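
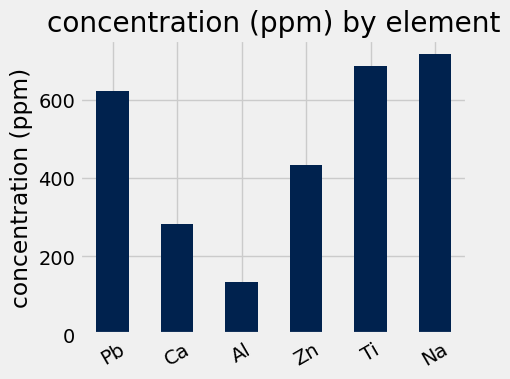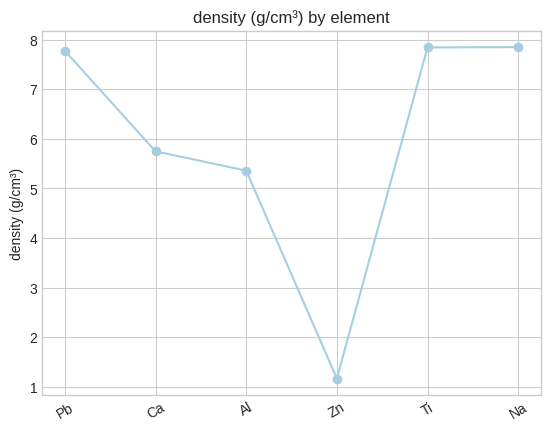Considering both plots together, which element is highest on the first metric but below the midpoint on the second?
Zn

Chart 2 median density (g/cm³) ≈ 7; below-median elements: Ca, Al, Zn. Among those, Zn has the highest concentration (ppm) (≈ 400).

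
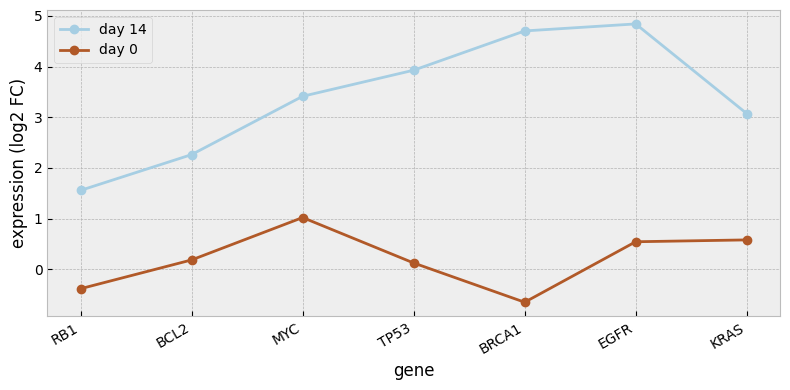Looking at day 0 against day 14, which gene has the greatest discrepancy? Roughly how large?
BRCA1: day 0 ≈ -0.5, day 14 ≈ 4.5 → gap ≈ 5.0. Next-largest (EGFR) is only ≈ 4.5.

BRCA1, ≈ 5.0 log2 FC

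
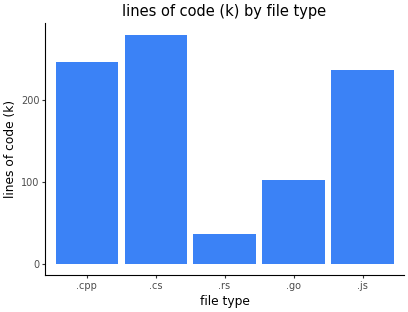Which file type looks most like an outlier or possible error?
.rs

.rs ≈ 25; the rest sit between ≈ 100 and ≈ 275.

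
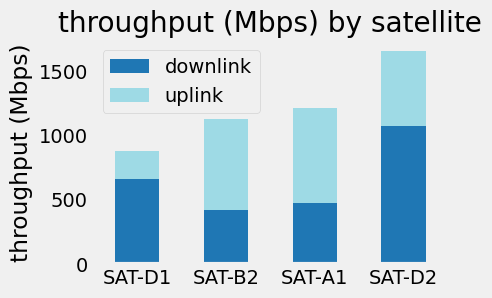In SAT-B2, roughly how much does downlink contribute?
downlink top ≈ 400, bottom ≈ 0; segment ≈ 400.

≈ 400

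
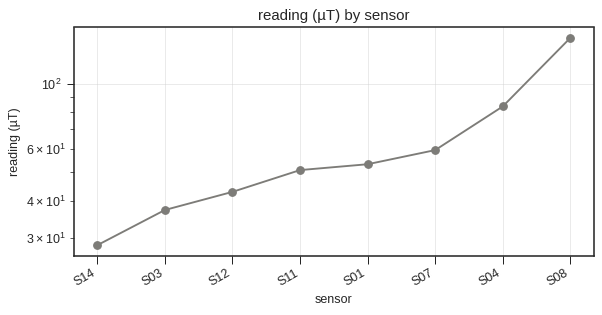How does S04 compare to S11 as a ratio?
S04 ≈ 80, S11 ≈ 50; 80/50 ≈ 1.6.

≈ 1.6×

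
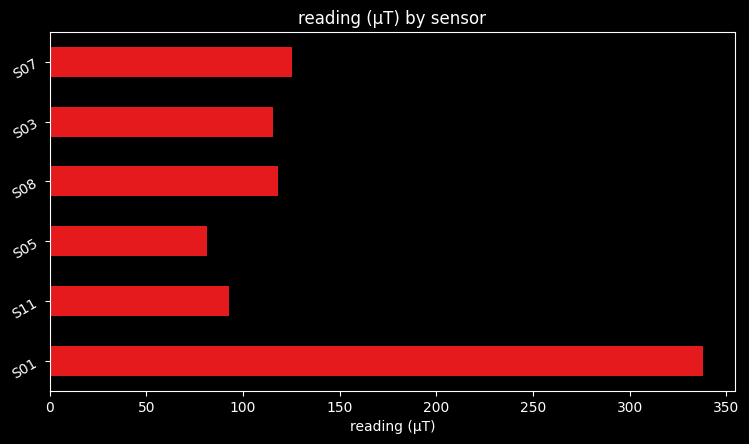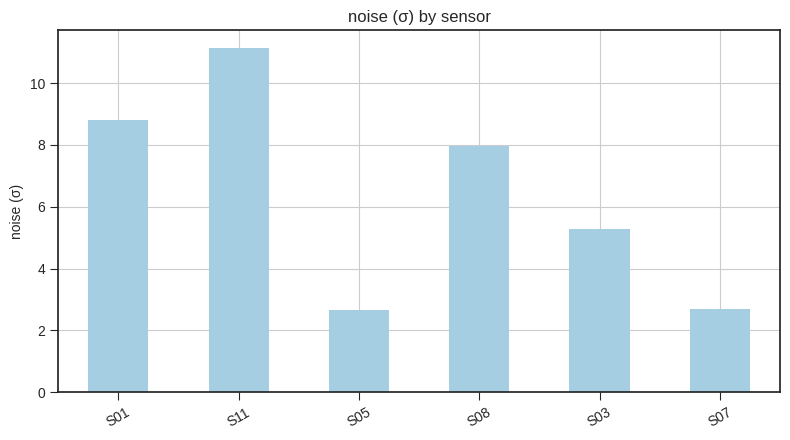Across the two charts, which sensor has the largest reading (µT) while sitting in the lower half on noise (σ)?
Chart 2 median noise (σ) ≈ 6; below-median sensors: S05, S03, S07. Among those, S07 has the highest reading (µT) (≈ 150).

S07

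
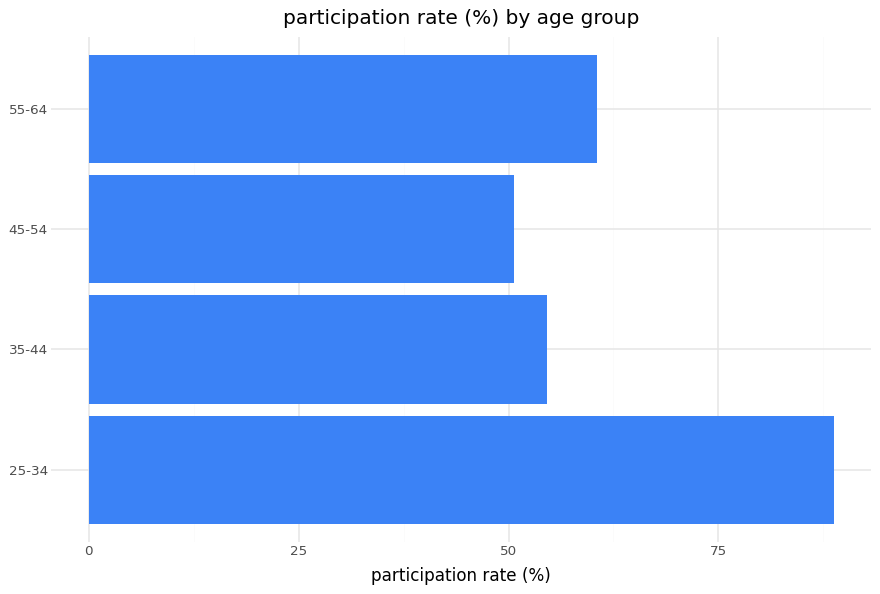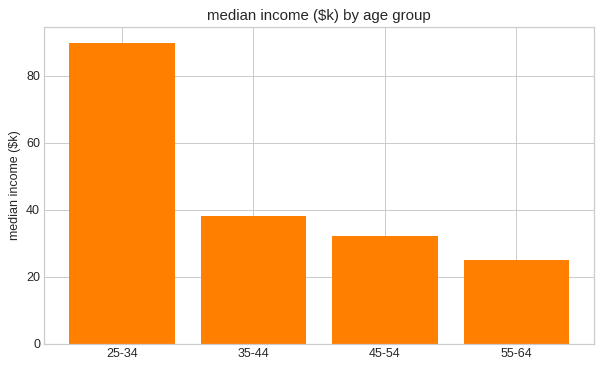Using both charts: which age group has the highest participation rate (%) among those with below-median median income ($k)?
55-64

Chart 2 median median income ($k) ≈ 40; below-median age groups: 45-54, 55-64. Among those, 55-64 has the highest participation rate (%) (≈ 60).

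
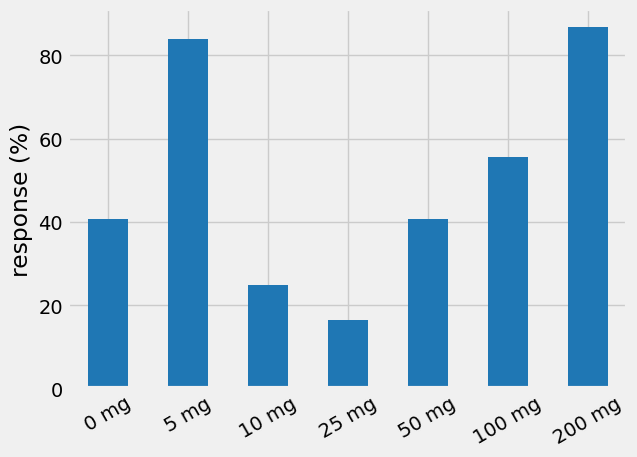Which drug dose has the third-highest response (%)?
100 mg

Top 4: 200 mg ≈ 90, 5 mg ≈ 80, 100 mg ≈ 60, 50 mg ≈ 40.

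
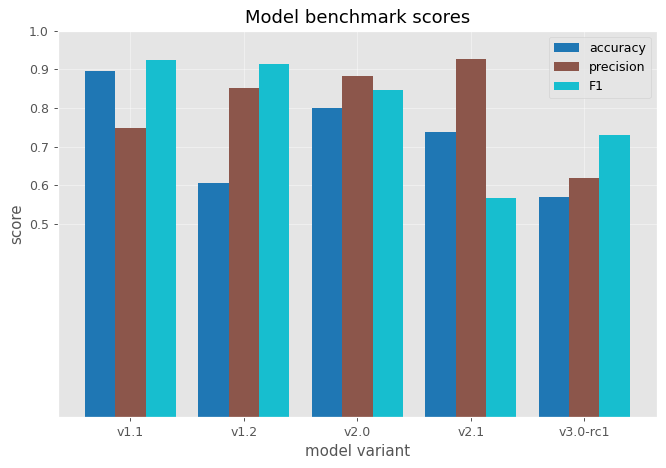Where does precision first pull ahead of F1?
v1.2: precision ≈ 0.9 vs F1 ≈ 0.9 (not yet); v2.0: precision ≈ 0.9 vs F1 ≈ 0.8 (first crossover).

v2.0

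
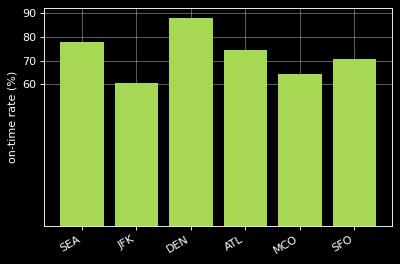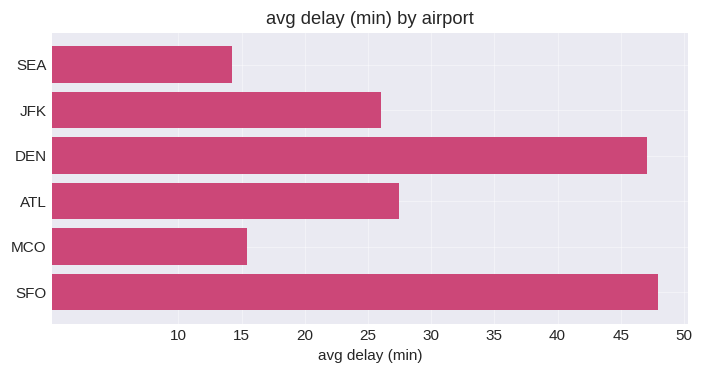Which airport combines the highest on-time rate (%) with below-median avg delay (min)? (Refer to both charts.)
SEA

Chart 2 median avg delay (min) ≈ 25; below-median airports: SEA, JFK, MCO. Among those, SEA has the highest on-time rate (%) (≈ 80).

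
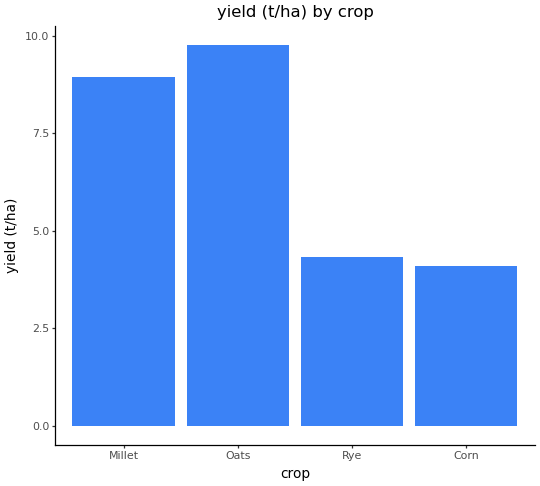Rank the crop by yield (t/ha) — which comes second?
Millet

Top 3: Oats ≈ 10, Millet ≈ 9, Rye ≈ 4.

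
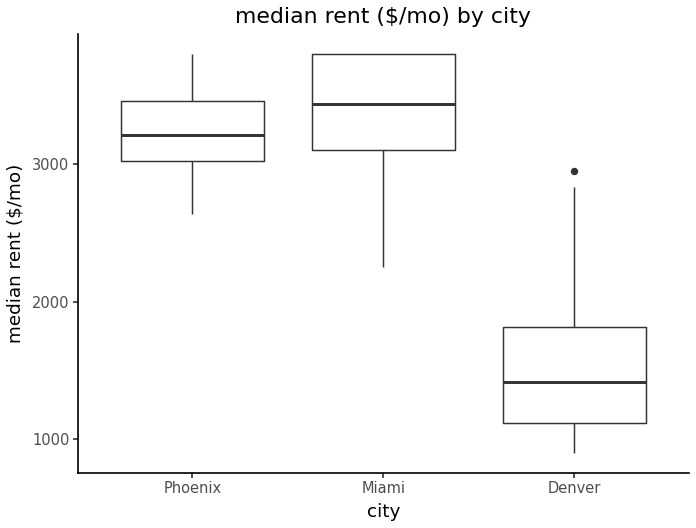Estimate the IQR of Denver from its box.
≈ 600

Q3 ≈ 1800, Q1 ≈ 1200; IQR ≈ 600.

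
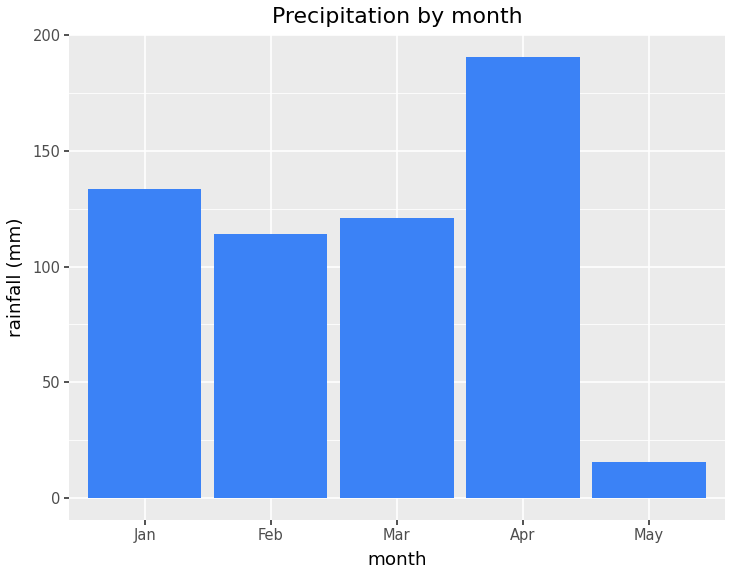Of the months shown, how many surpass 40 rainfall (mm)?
Above 40: Jan, Feb, Mar, Apr.

4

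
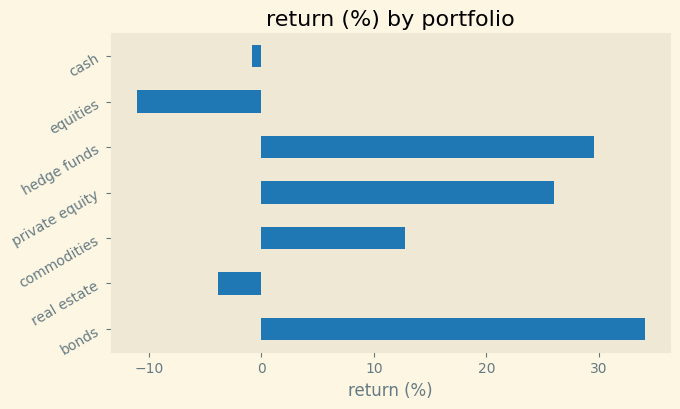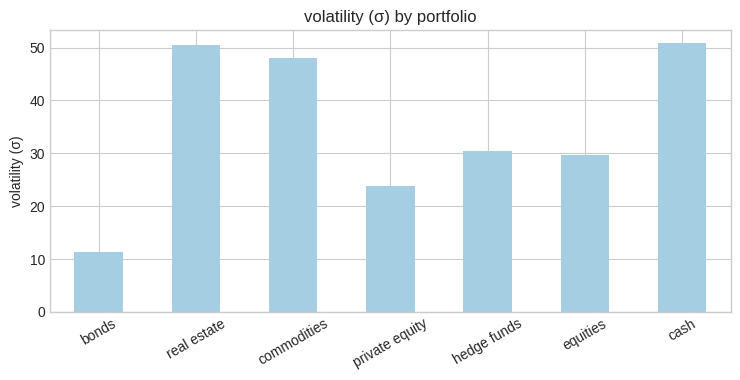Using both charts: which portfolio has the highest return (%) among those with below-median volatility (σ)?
bonds

Chart 2 median volatility (σ) ≈ 30; below-median portfolios: bonds, private equity, equities. Among those, bonds has the highest return (%) (≈ 35).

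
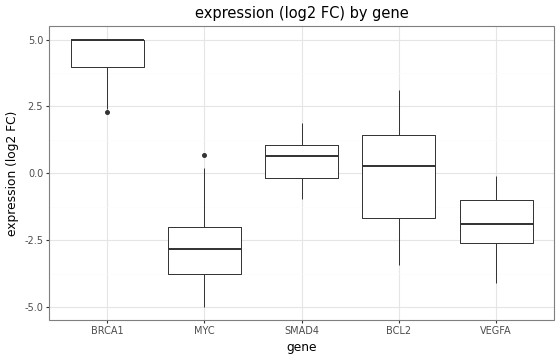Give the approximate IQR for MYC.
≈ 2

Q3 ≈ -2, Q1 ≈ -4; IQR ≈ 2.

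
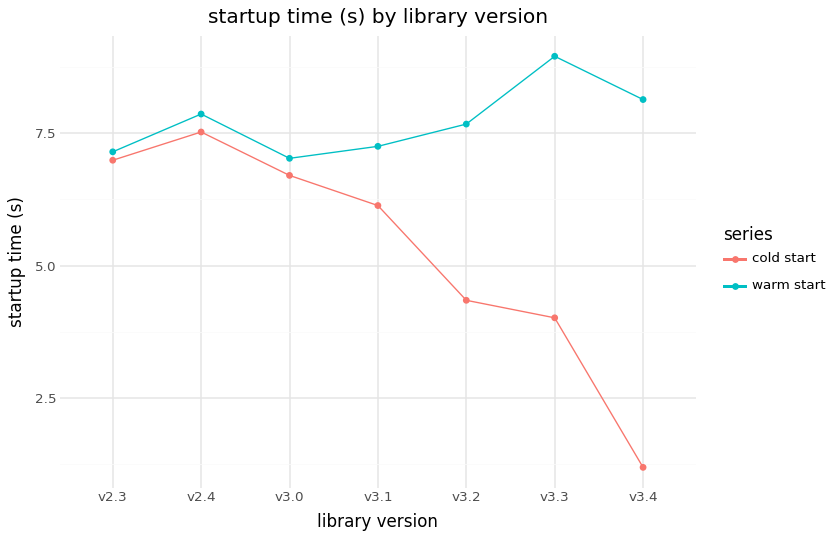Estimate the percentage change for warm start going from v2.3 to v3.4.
≈ +14.3%

v2.3 ≈ 7, v3.4 ≈ 8; (8 − 7) / 7 ≈ +14.3%.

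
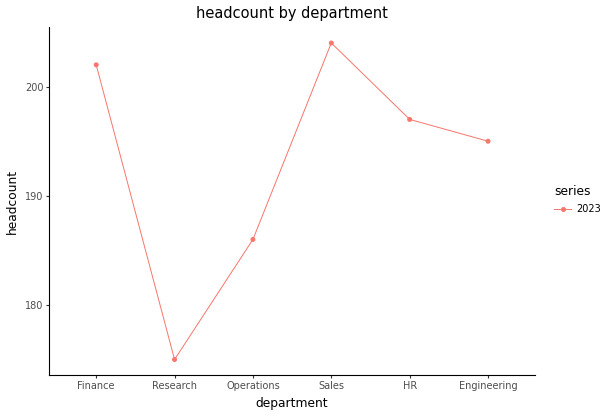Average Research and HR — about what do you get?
≈ 185

(175 + 195) / 2 ≈ 185.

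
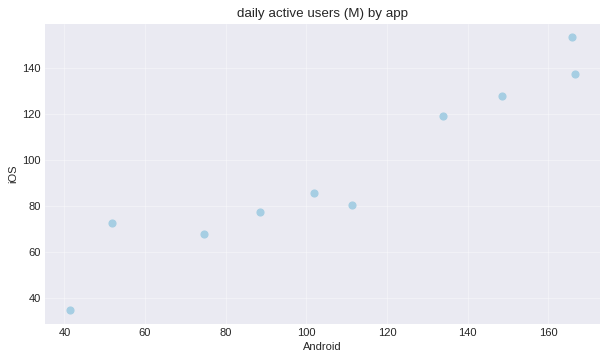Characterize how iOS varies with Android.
positive, strong

Points are positively correlated; strong (|r| ≈ 1.0).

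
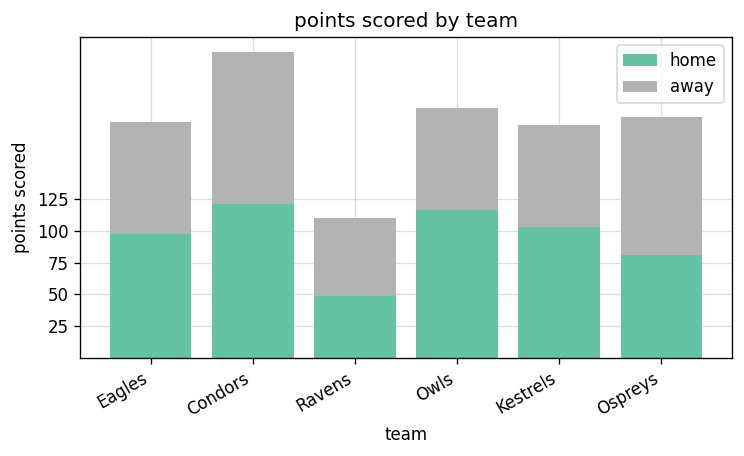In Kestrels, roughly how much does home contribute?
≈ 100

home top ≈ 100, bottom ≈ 0; segment ≈ 100.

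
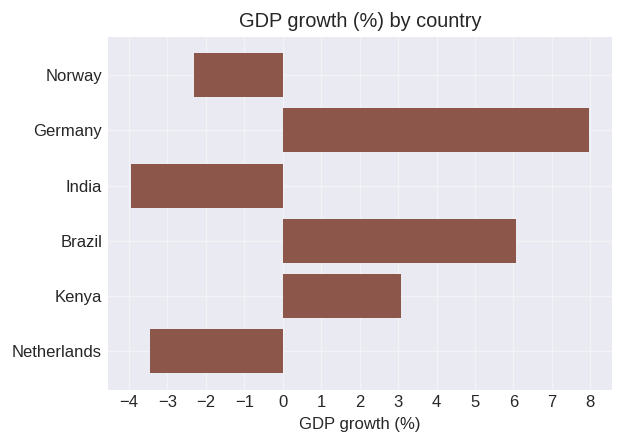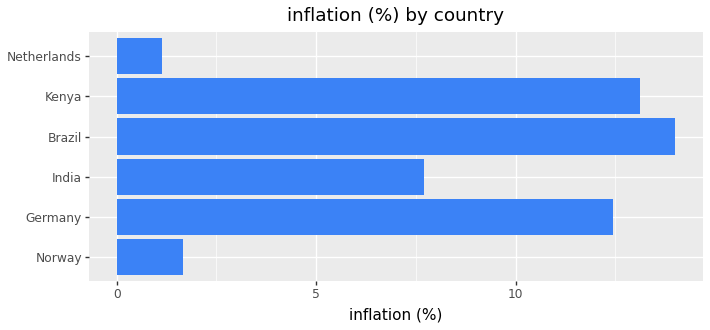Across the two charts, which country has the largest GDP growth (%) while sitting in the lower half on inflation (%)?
Norway

Chart 2 median inflation (%) ≈ 10; below-median countries: Norway, India, Netherlands. Among those, Norway has the highest GDP growth (%) (≈ -2).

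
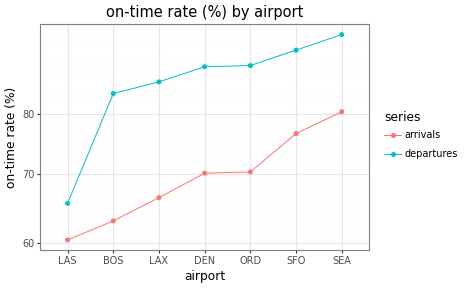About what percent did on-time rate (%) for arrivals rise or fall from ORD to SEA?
ORD ≈ 70, SEA ≈ 80; (80 − 70) / 70 ≈ +14.3%.

≈ +14.3%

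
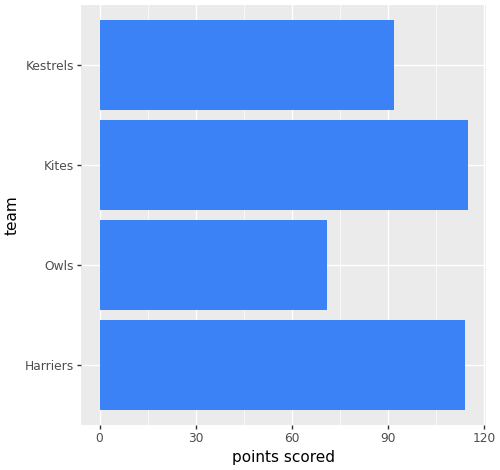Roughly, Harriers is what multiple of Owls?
Harriers ≈ 110, Owls ≈ 70; 110/70 ≈ 1.57.

≈ 1.57×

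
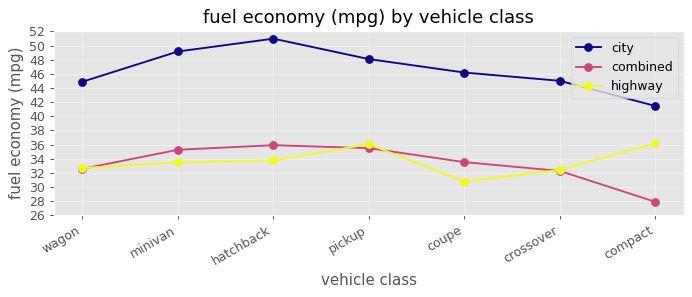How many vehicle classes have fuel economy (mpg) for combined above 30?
6

Above 30: wagon, minivan, hatchback, pickup, coupe, crossover.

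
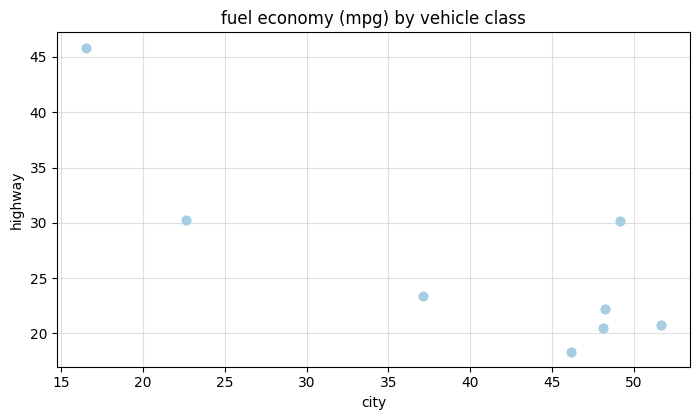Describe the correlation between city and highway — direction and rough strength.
Points are negatively correlated; strong (|r| ≈ 0.8).

negative, strong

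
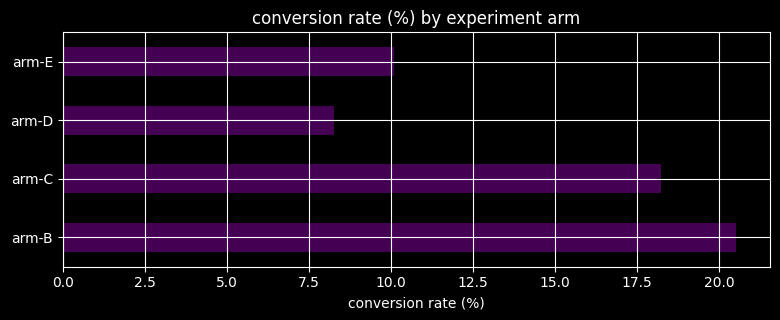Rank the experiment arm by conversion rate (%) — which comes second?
Top 3: arm-B ≈ 20, arm-C ≈ 18, arm-E ≈ 10.

arm-C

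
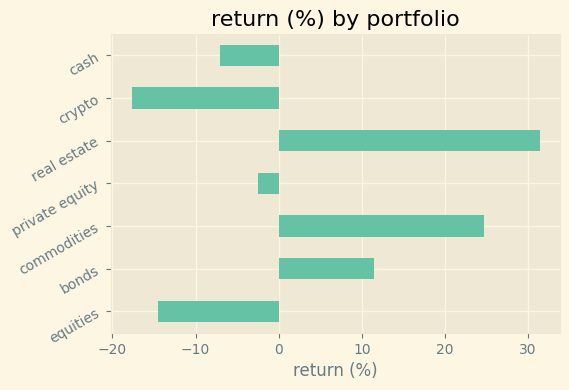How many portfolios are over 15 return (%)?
2

Above 15: commodities, real estate.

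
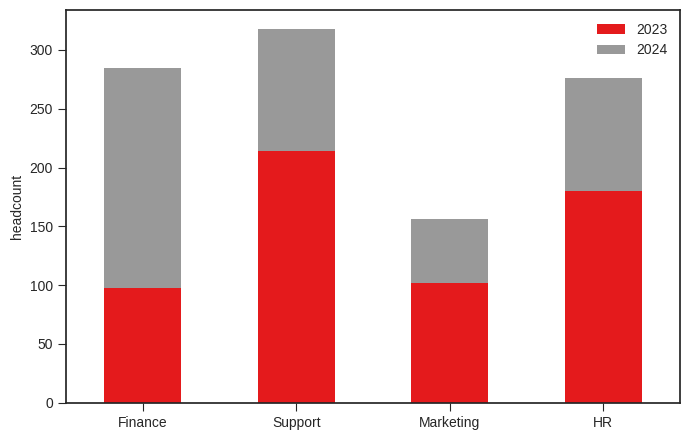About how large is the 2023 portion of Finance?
≈ 100

2023 top ≈ 100, bottom ≈ 0; segment ≈ 100.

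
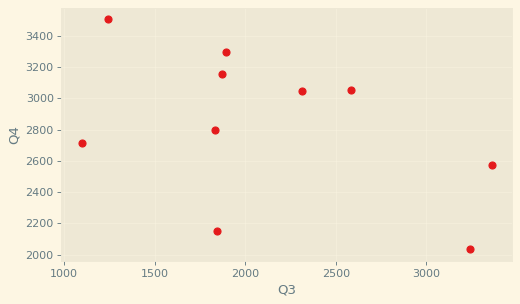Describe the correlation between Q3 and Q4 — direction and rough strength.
negative, moderate

Points are negatively correlated; moderate (|r| ≈ 0.5).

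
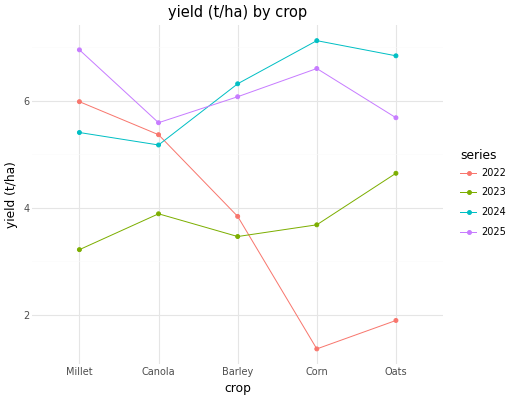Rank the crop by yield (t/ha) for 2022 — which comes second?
Top 3 for 2022: Millet ≈ 6.0, Canola ≈ 5.5, Barley ≈ 4.0.

Canola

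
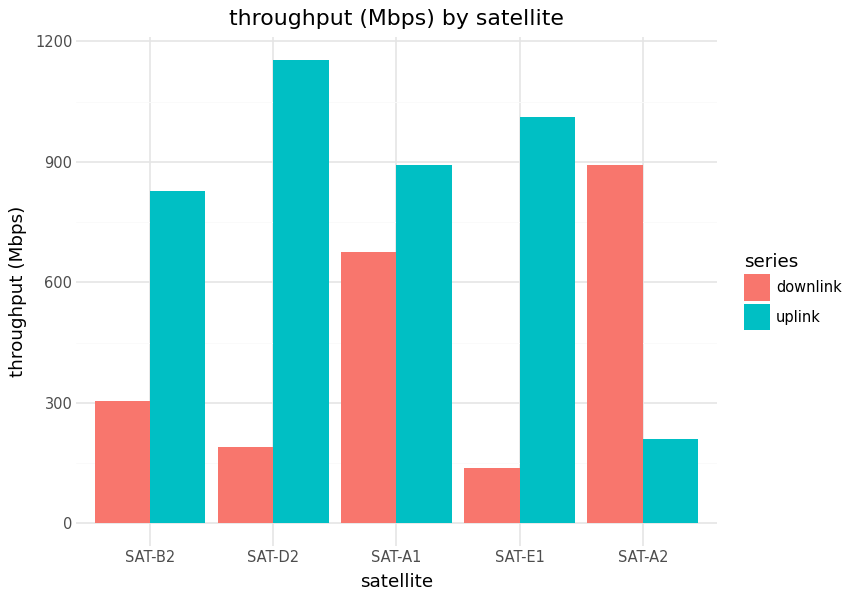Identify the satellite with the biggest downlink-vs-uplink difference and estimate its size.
SAT-D2: downlink ≈ 200, uplink ≈ 1200 → gap ≈ 1000. Next-largest (SAT-E1) is only ≈ 900.

SAT-D2, ≈ 1000 Mbps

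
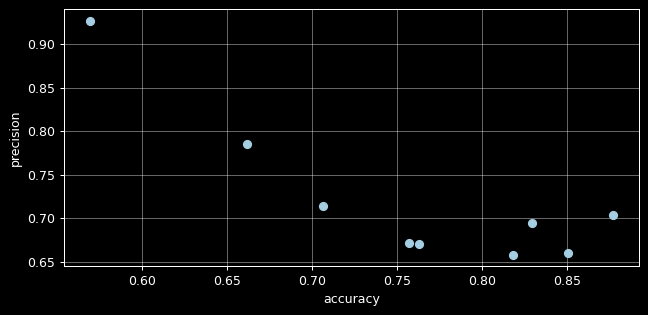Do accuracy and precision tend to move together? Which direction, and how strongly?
negative, strong

Points are negatively correlated; strong (|r| ≈ 0.8).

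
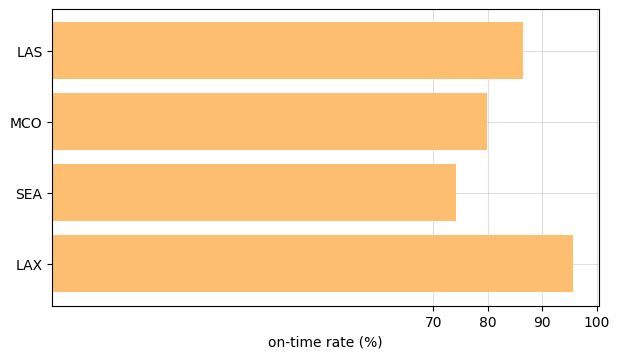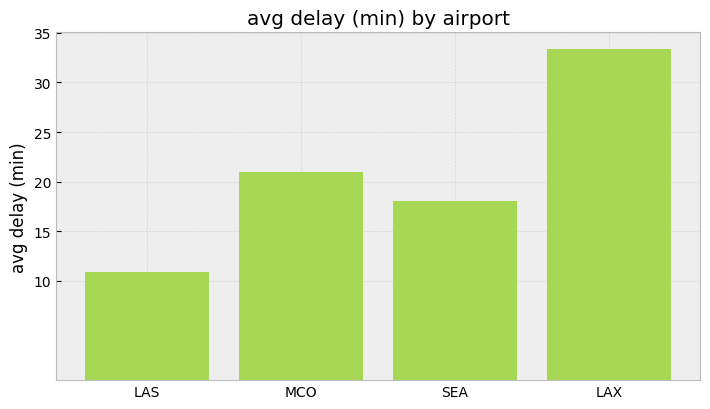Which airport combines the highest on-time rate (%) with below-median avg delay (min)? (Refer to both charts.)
LAS

Chart 2 median avg delay (min) ≈ 20; below-median airports: LAS, SEA. Among those, LAS has the highest on-time rate (%) (≈ 90).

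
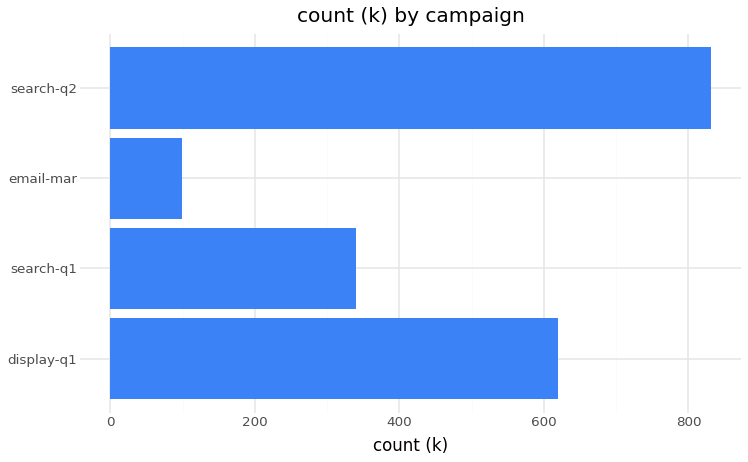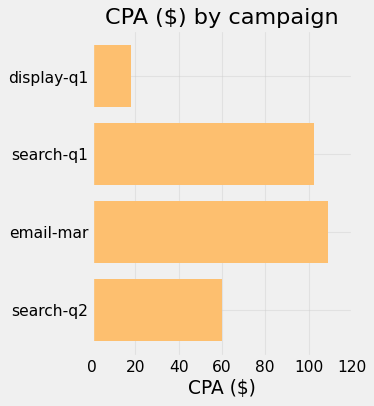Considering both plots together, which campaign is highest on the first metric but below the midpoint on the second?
Chart 2 median CPA ($) ≈ 80; below-median campaigns: display-q1, search-q2. Among those, search-q2 has the highest count (k) (≈ 800).

search-q2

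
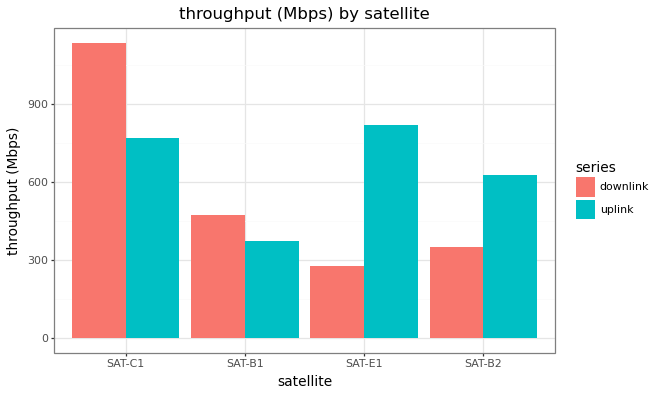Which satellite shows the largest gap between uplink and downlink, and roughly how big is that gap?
SAT-E1, ≈ 500 Mbps

SAT-E1: uplink ≈ 800, downlink ≈ 300 → gap ≈ 500. Next-largest (SAT-C1) is only ≈ 300.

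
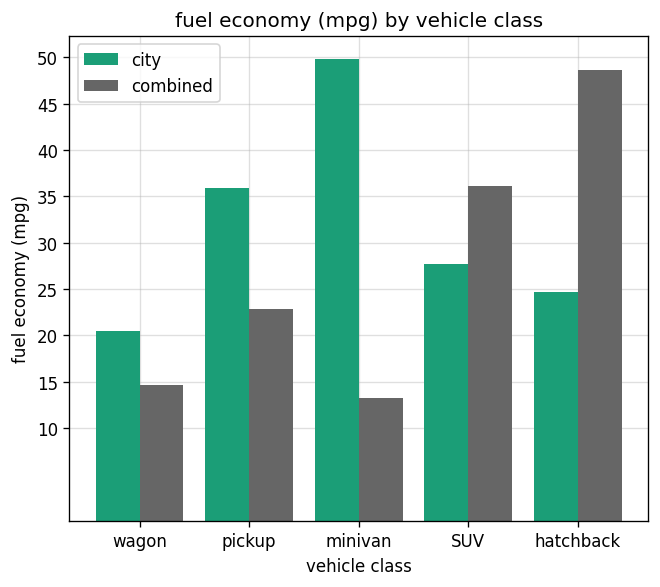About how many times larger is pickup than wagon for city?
≈ 1.75×

pickup ≈ 35, wagon ≈ 20; 35/20 ≈ 1.75.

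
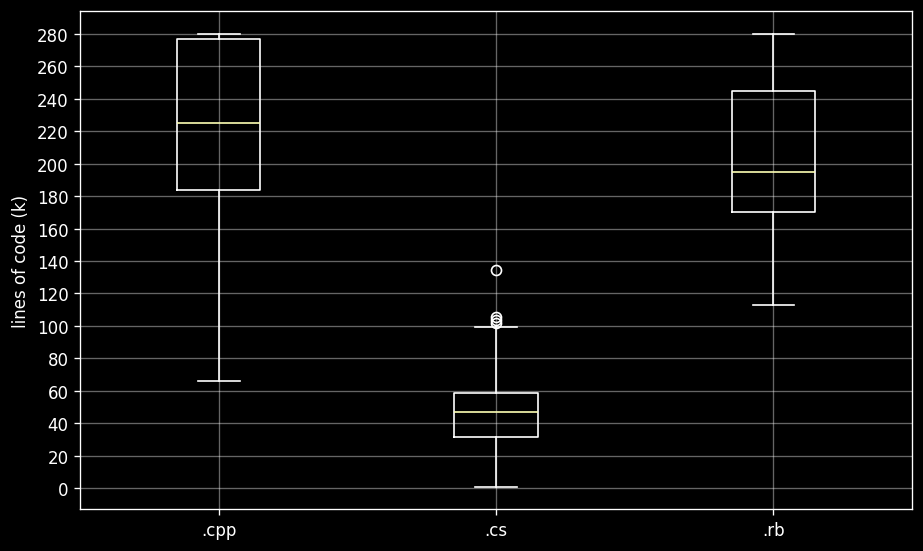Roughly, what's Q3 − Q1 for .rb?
Q3 ≈ 240, Q1 ≈ 180; IQR ≈ 60.

≈ 60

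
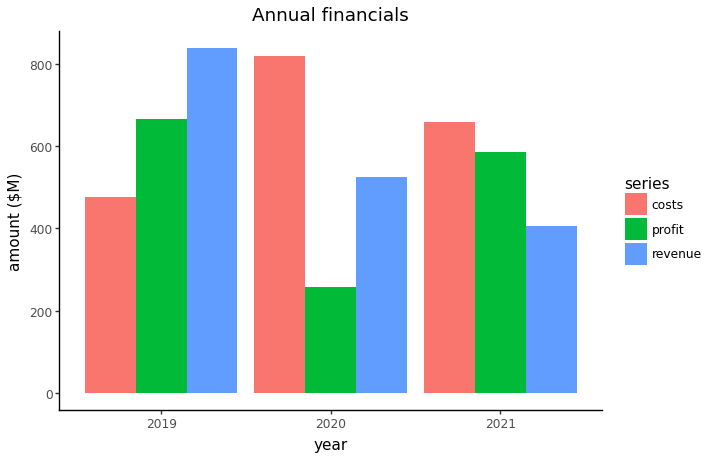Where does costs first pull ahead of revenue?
2019: costs ≈ 500 vs revenue ≈ 800 (not yet); 2020: costs ≈ 800 vs revenue ≈ 500 (first crossover).

2020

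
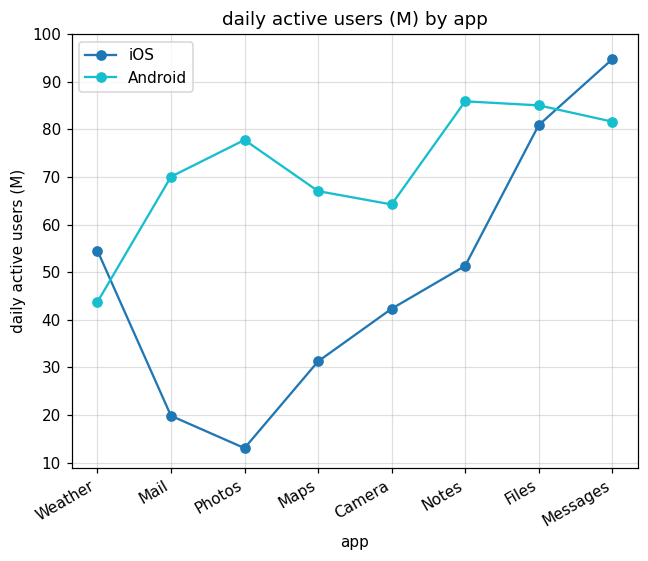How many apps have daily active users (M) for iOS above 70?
2

Above 70: Files, Messages.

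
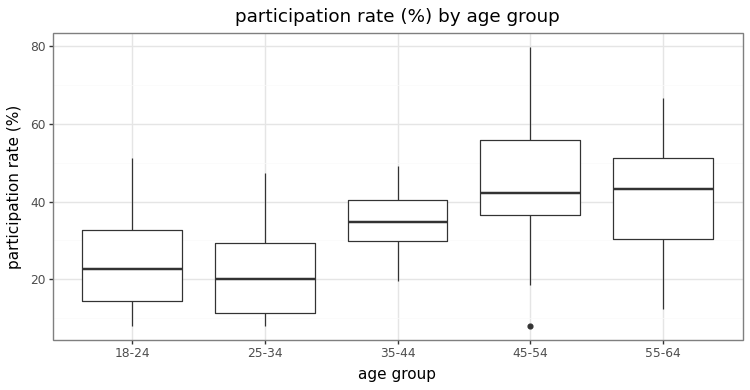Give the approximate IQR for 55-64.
≈ 20

Q3 ≈ 50, Q1 ≈ 30; IQR ≈ 20.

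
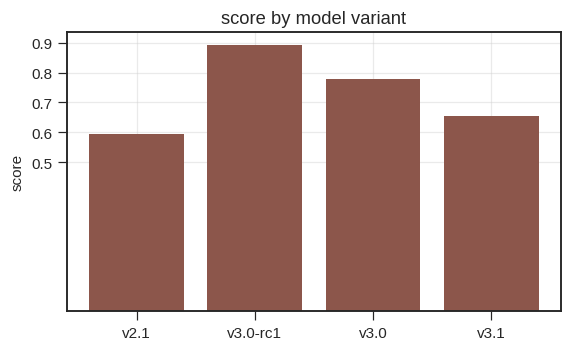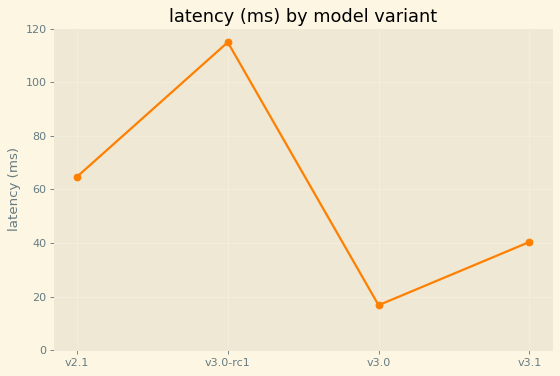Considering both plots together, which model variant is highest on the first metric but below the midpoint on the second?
v3.0

Chart 2 median latency (ms) ≈ 60; below-median model variants: v3.0, v3.1. Among those, v3.0 has the highest score (≈ 0.8).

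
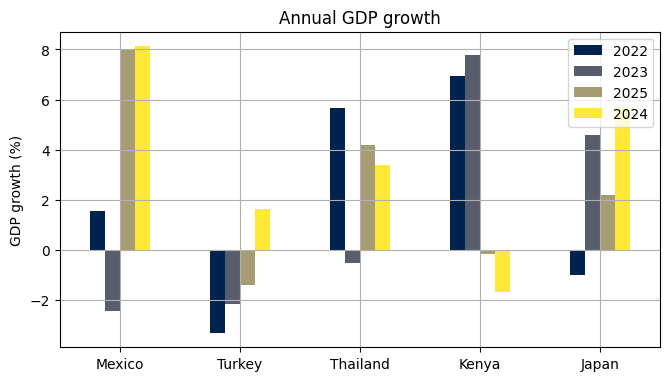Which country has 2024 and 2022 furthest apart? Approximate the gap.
Kenya, ≈ 9 %

Kenya: 2024 ≈ -2, 2022 ≈ 7 → gap ≈ 9. Next-largest (Japan) is only ≈ 7.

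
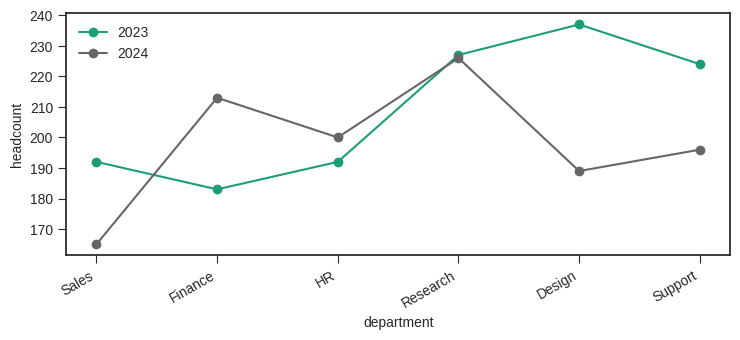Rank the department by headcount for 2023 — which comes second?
Research

Top 3 for 2023: Design ≈ 240, Research ≈ 230, Support ≈ 220.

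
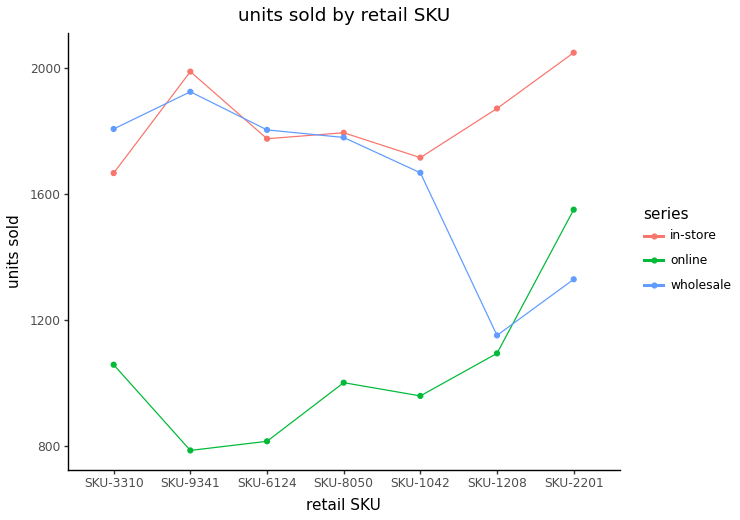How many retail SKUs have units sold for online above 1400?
1

Above 1400: SKU-2201.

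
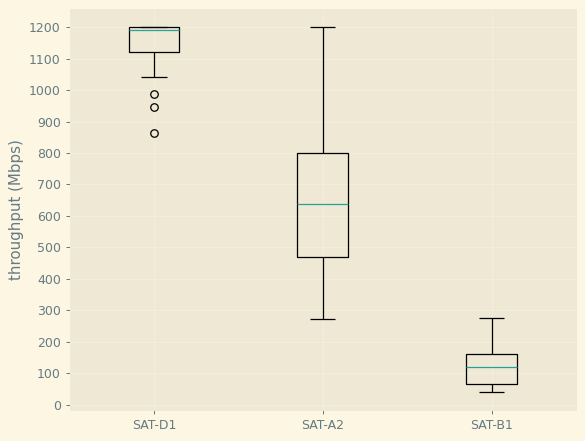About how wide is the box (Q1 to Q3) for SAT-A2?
≈ 300

Q3 ≈ 800, Q1 ≈ 500; IQR ≈ 300.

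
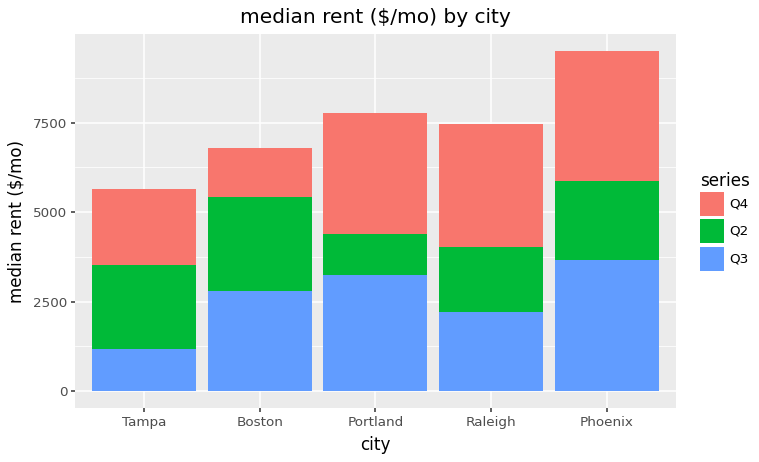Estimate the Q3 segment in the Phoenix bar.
≈ 4000

Q3 top ≈ 4000, bottom ≈ 0; segment ≈ 4000.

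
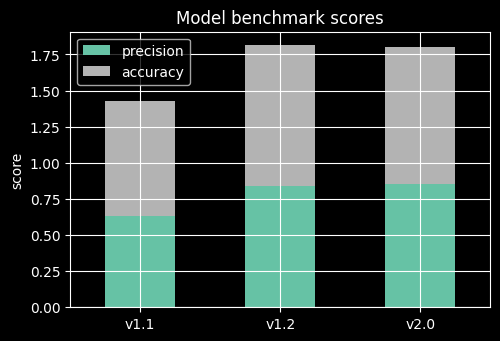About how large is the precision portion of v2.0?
precision top ≈ 0.8, bottom ≈ 0.0; segment ≈ 0.8.

≈ 0.8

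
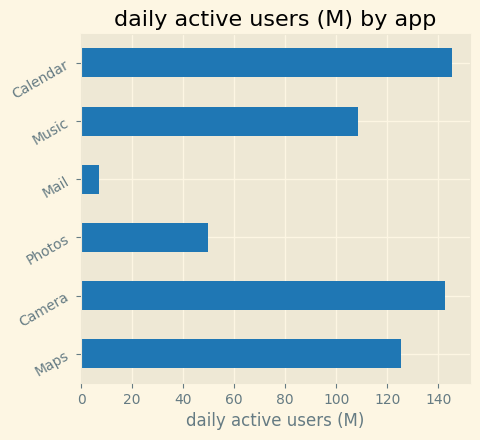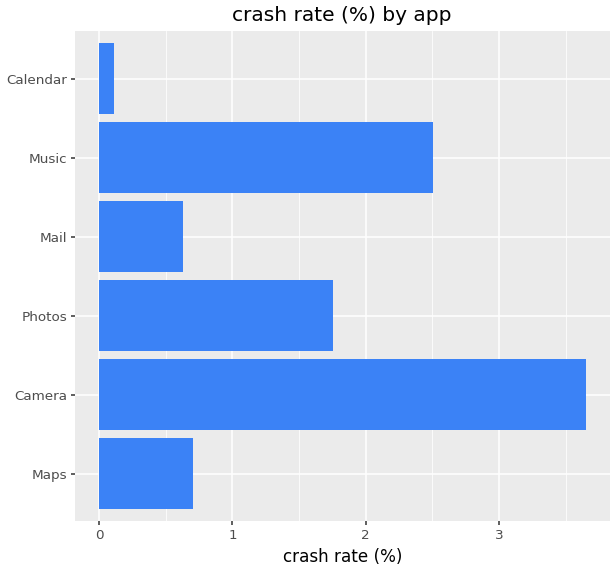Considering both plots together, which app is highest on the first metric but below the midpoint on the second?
Chart 2 median crash rate (%) ≈ 1; below-median apps: Maps, Mail, Calendar. Among those, Calendar has the highest daily active users (M) (≈ 140).

Calendar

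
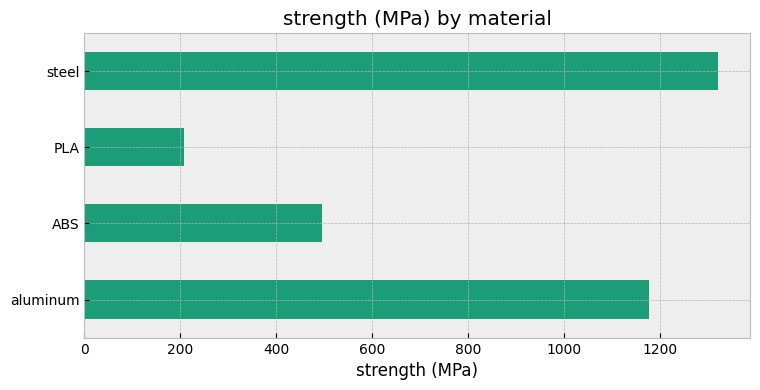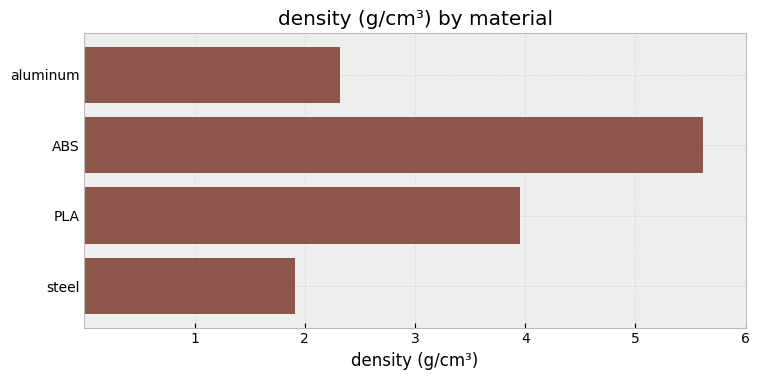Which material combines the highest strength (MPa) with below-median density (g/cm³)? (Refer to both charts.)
Chart 2 median density (g/cm³) ≈ 3; below-median materials: aluminum, steel. Among those, steel has the highest strength (MPa) (≈ 1400).

steel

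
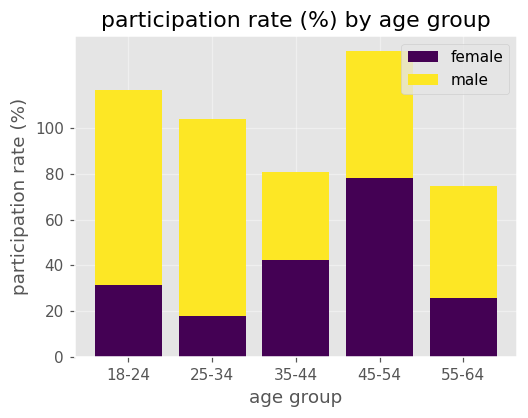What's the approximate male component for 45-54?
male top ≈ 140, bottom ≈ 80; segment ≈ 60.

≈ 60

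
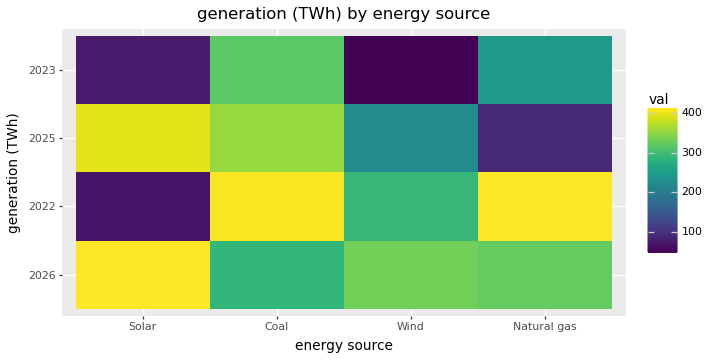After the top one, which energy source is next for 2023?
Natural gas

Top 3 for 2023: Coal ≈ 300, Natural gas ≈ 250, Solar ≈ 50.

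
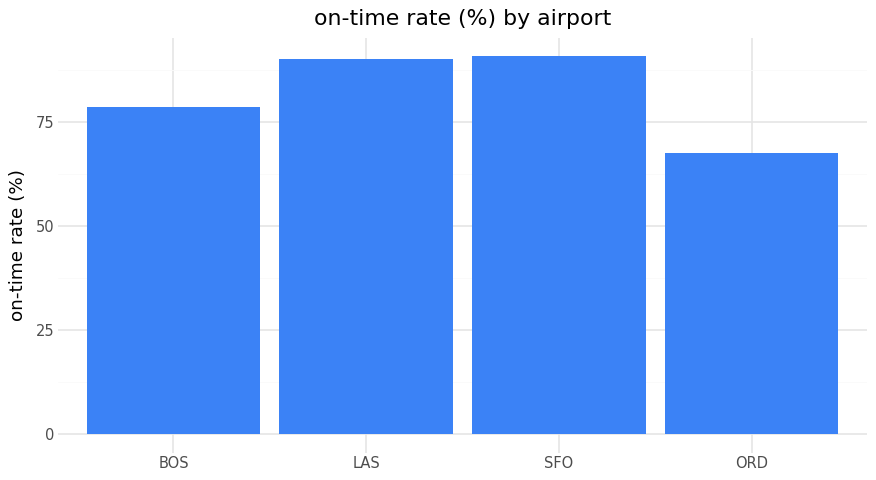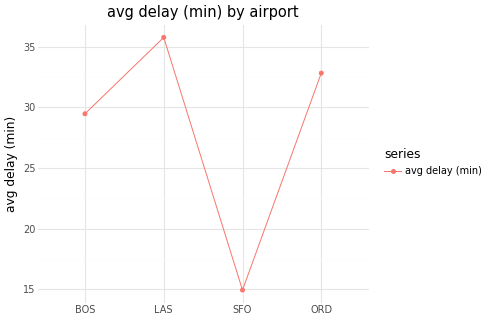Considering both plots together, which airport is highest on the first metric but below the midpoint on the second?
SFO

Chart 2 median avg delay (min) ≈ 30; below-median airports: BOS, SFO. Among those, SFO has the highest on-time rate (%) (≈ 90).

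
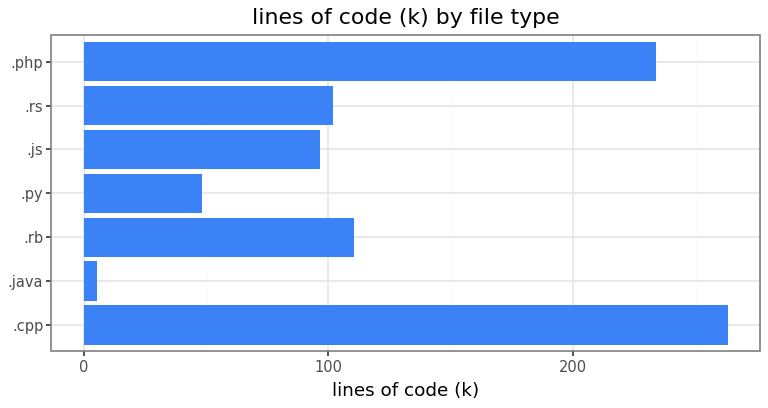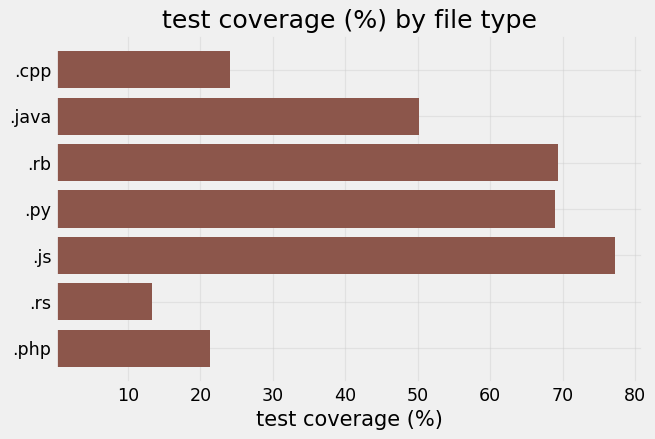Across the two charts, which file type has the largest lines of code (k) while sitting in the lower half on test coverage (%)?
.cpp

Chart 2 median test coverage (%) ≈ 50; below-median file types: .cpp, .rs, .php. Among those, .cpp has the highest lines of code (k) (≈ 275).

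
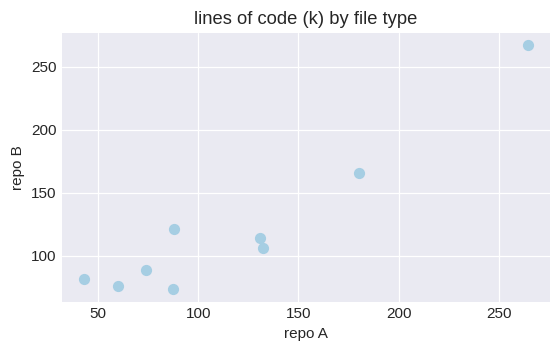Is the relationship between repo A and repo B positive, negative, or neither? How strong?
positive, strong

Points are positively correlated; strong (|r| ≈ 0.9).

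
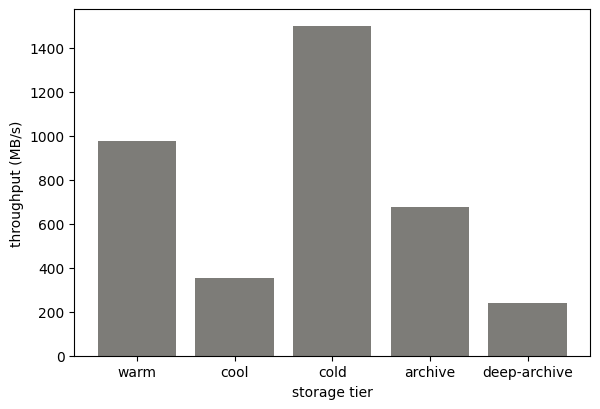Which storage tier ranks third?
archive

Top 4: cold ≈ 1600, warm ≈ 1000, archive ≈ 600, cool ≈ 400.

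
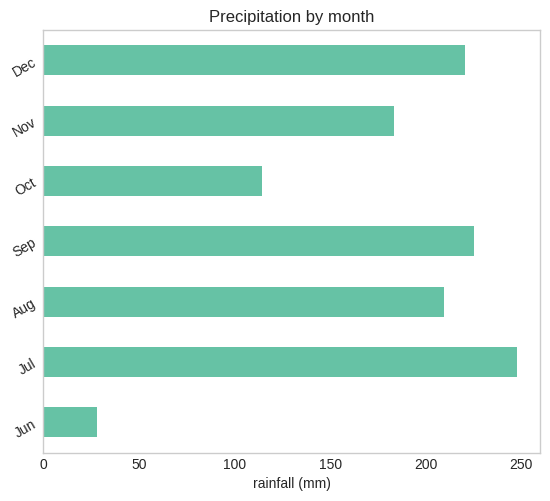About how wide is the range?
≈ 225

Max Jul ≈ 250, min Jun ≈ 25; range ≈ 225.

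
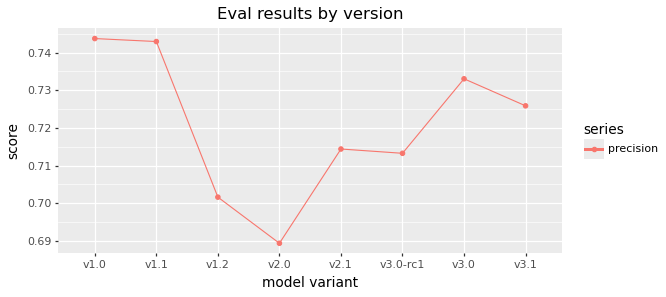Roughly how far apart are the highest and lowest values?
≈ 0.05

Max v1.0 ≈ 0.74, min v2.0 ≈ 0.69; range ≈ 0.05.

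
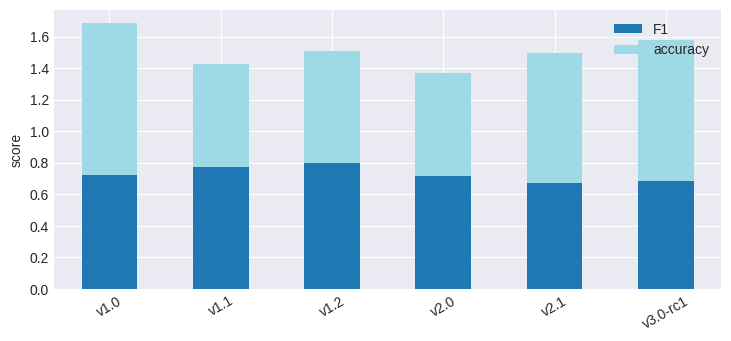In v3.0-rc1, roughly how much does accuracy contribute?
accuracy top ≈ 1.6, bottom ≈ 0.6; segment ≈ 1.0.

≈ 1.0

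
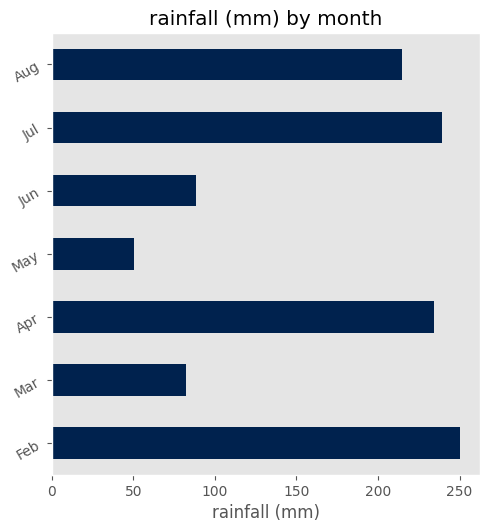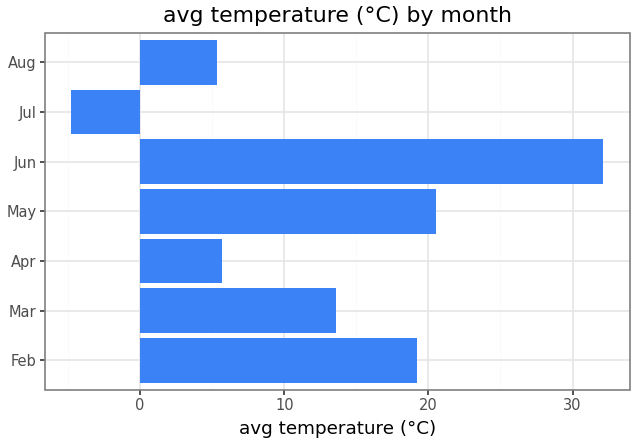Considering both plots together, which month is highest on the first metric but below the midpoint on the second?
Jul

Chart 2 median avg temperature (°C) ≈ 15; below-median months: Apr, Jul, Aug. Among those, Jul has the highest rainfall (mm) (≈ 250).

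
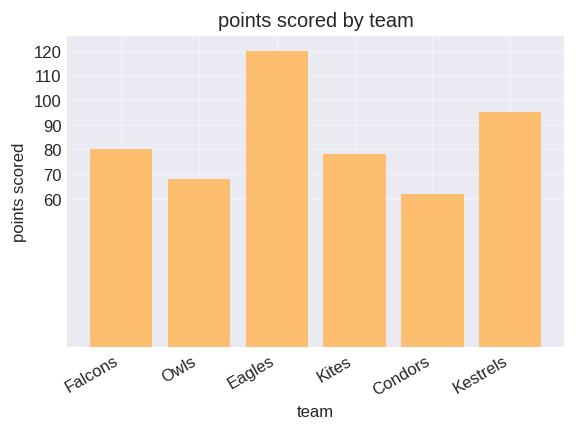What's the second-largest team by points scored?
Kestrels

Top 3: Eagles ≈ 120, Kestrels ≈ 100, Falcons ≈ 80.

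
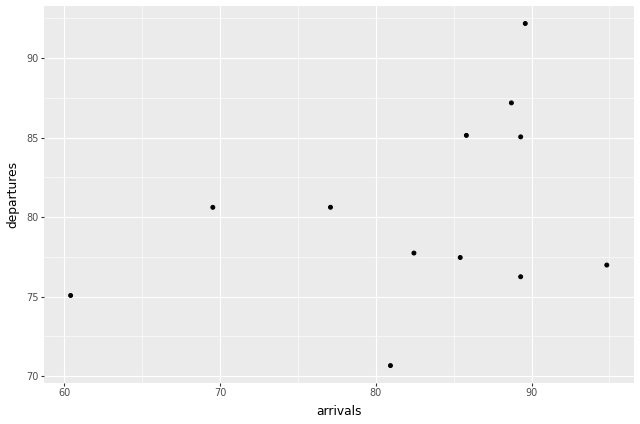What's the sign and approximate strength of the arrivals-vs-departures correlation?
positive, weak

Points are positively correlated; weak (|r| ≈ 0.3).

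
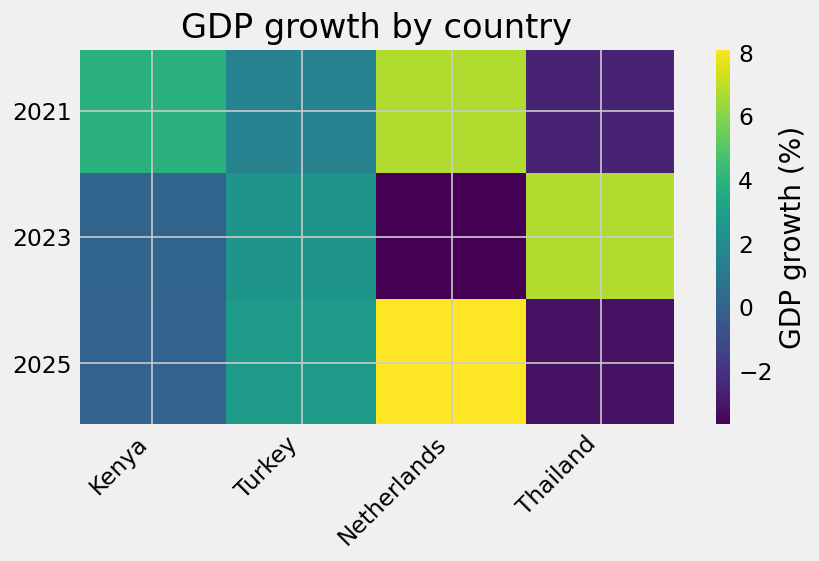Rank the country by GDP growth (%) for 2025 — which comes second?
Top 3 for 2025: Netherlands ≈ 8, Turkey ≈ 3, Kenya ≈ 0.

Turkey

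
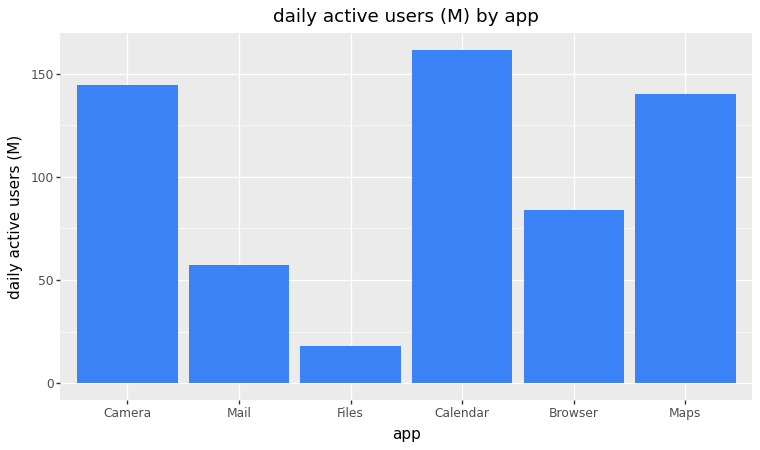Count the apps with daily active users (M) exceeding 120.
Above 120: Camera, Calendar, Maps.

3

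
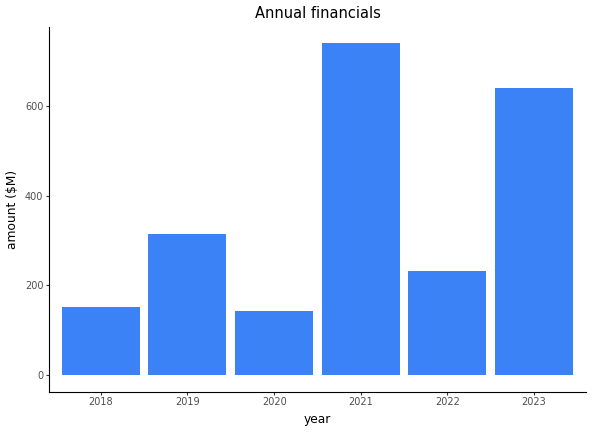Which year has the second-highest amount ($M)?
Top 3: 2021 ≈ 700, 2023 ≈ 600, 2019 ≈ 300.

2023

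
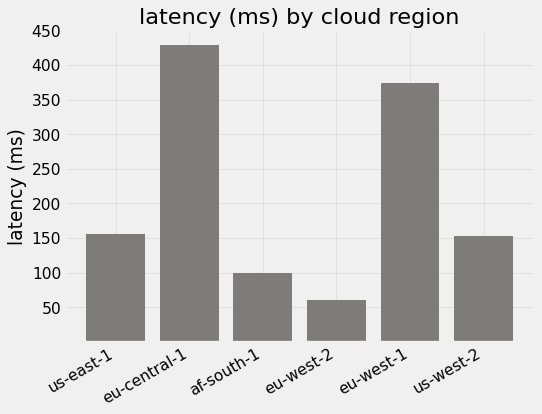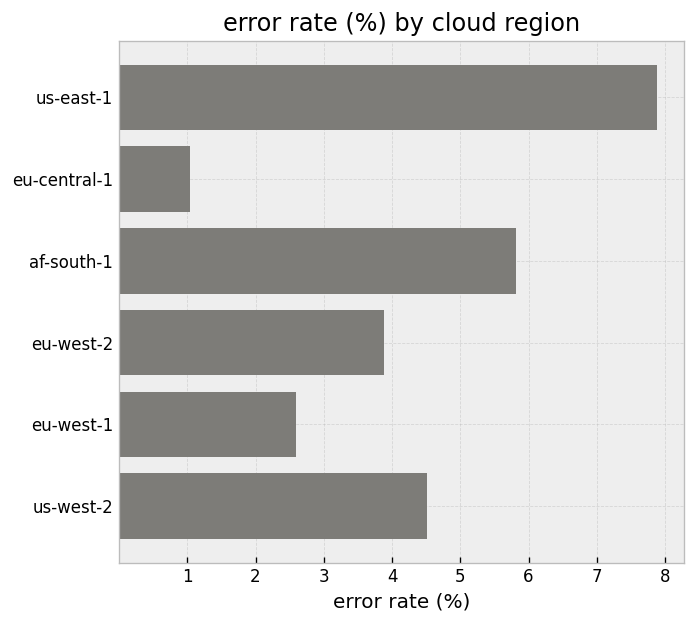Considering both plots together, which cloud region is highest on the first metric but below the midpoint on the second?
Chart 2 median error rate (%) ≈ 4; below-median cloud regions: eu-central-1, eu-west-2, eu-west-1. Among those, eu-central-1 has the highest latency (ms) (≈ 450).

eu-central-1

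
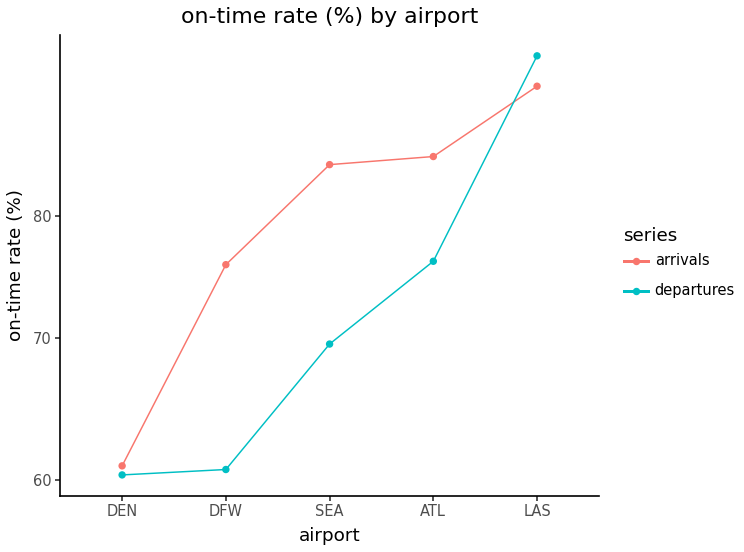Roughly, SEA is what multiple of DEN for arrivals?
SEA ≈ 85, DEN ≈ 60; 85/60 ≈ 1.42.

≈ 1.42×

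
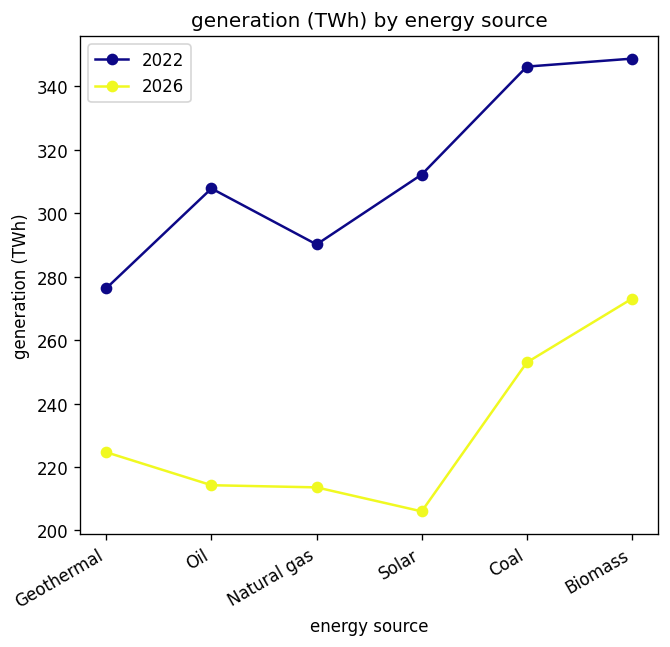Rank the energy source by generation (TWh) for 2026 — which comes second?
Coal

Top 3 for 2026: Biomass ≈ 280, Coal ≈ 260, Geothermal ≈ 220.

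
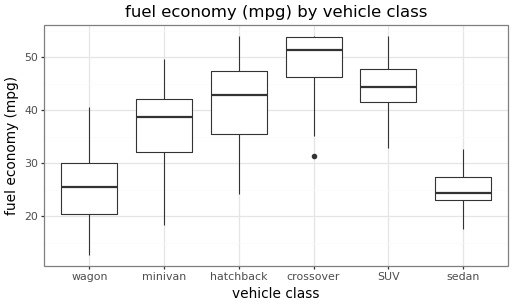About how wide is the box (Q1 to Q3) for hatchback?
Q3 ≈ 45, Q1 ≈ 35; IQR ≈ 10.

≈ 10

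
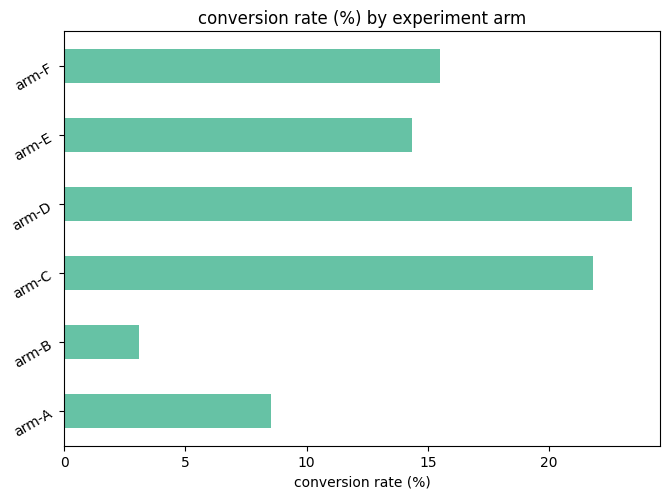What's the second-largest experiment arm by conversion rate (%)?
arm-C

Top 3: arm-D ≈ 24, arm-C ≈ 22, arm-F ≈ 16.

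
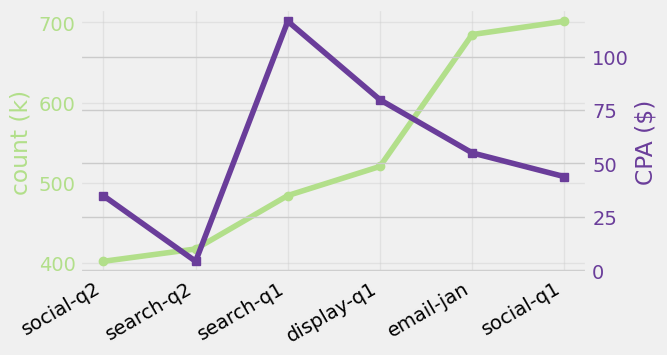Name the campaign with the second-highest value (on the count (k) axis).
Top 3 (on the count (k) axis): social-q1 ≈ 700, email-jan ≈ 675, display-q1 ≈ 525.

email-jan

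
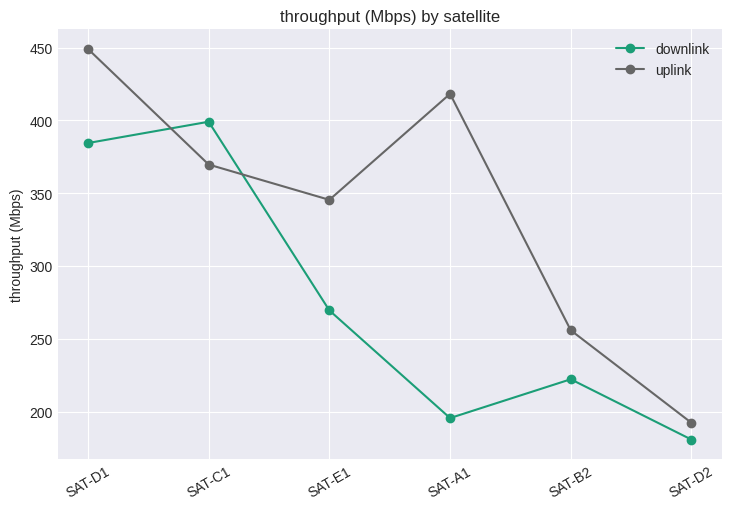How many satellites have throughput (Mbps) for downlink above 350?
Above 350: SAT-D1, SAT-C1.

2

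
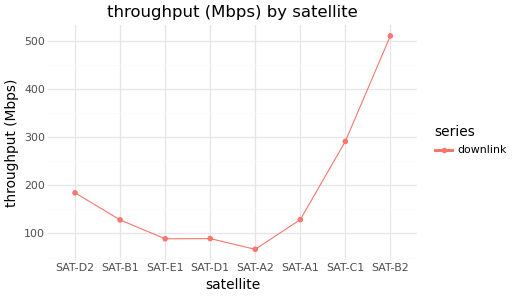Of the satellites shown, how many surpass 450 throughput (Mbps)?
1

Above 450: SAT-B2.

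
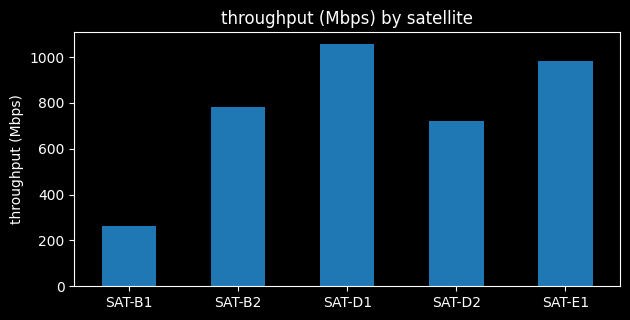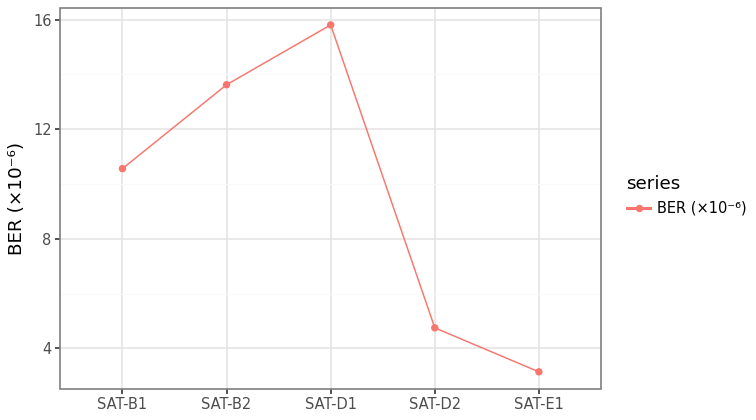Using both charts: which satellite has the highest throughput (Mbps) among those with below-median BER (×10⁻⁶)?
SAT-E1

Chart 2 median BER (×10⁻⁶) ≈ 10; below-median satellites: SAT-D2, SAT-E1. Among those, SAT-E1 has the highest throughput (Mbps) (≈ 1000).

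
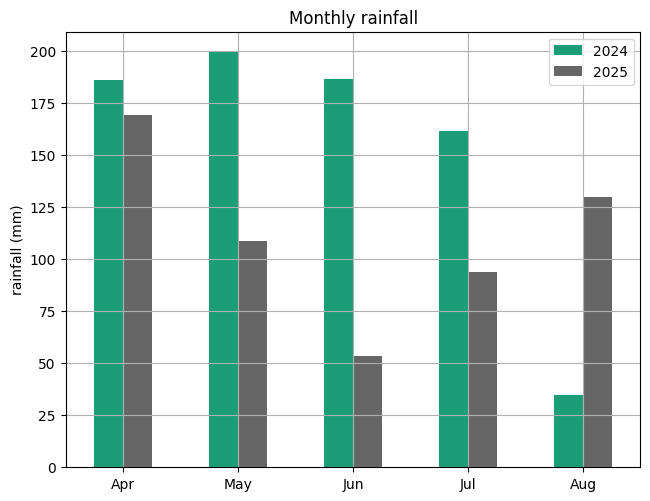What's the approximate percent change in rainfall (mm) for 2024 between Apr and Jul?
Apr ≈ 180, Jul ≈ 160; (160 − 180) / 180 ≈ -11.1%.

≈ -11.1%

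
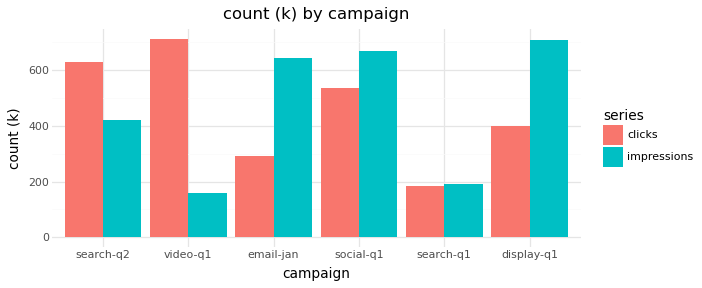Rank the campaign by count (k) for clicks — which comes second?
Top 3 for clicks: video-q1 ≈ 700, search-q2 ≈ 600, social-q1 ≈ 500.

search-q2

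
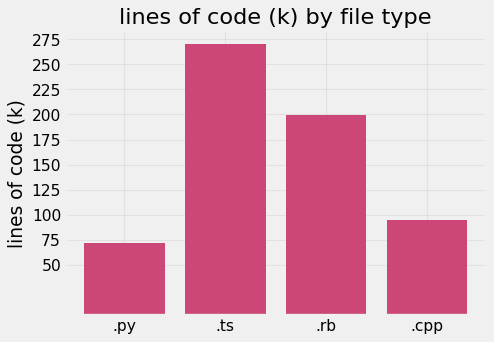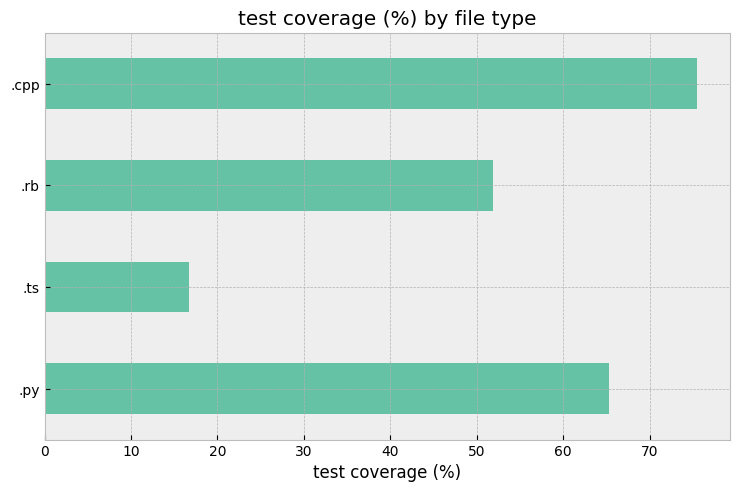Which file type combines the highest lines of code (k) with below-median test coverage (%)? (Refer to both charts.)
.ts

Chart 2 median test coverage (%) ≈ 60; below-median file types: .ts, .rb. Among those, .ts has the highest lines of code (k) (≈ 275).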